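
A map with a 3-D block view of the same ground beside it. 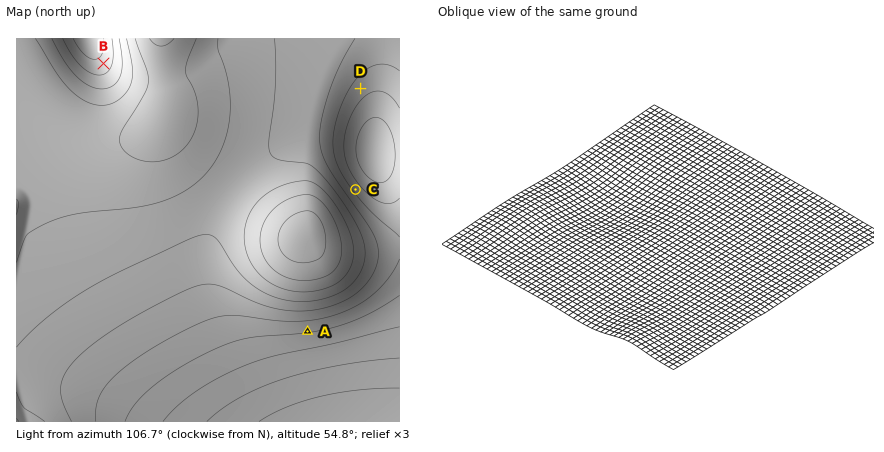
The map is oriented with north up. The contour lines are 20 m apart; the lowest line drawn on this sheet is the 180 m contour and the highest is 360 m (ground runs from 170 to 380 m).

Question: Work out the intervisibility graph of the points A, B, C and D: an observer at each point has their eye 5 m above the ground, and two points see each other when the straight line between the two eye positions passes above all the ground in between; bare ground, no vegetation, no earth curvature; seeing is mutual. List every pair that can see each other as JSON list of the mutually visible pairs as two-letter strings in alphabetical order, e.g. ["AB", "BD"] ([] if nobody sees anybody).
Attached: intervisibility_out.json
["AB", "AC", "BC", "BD"]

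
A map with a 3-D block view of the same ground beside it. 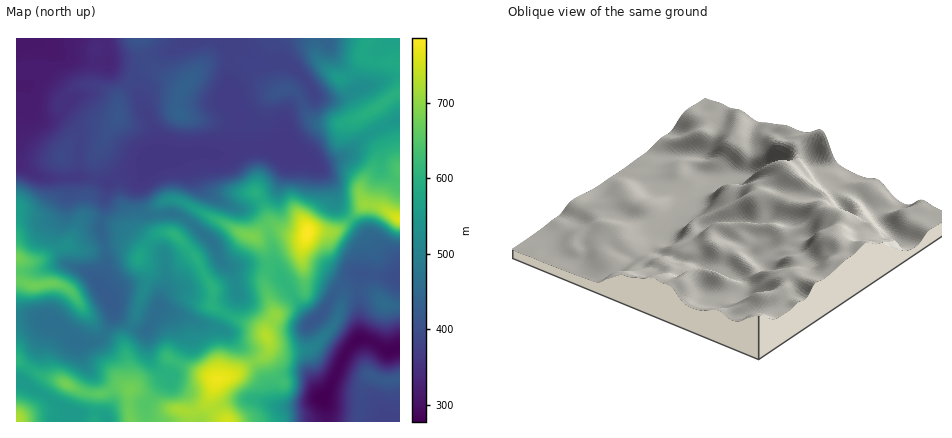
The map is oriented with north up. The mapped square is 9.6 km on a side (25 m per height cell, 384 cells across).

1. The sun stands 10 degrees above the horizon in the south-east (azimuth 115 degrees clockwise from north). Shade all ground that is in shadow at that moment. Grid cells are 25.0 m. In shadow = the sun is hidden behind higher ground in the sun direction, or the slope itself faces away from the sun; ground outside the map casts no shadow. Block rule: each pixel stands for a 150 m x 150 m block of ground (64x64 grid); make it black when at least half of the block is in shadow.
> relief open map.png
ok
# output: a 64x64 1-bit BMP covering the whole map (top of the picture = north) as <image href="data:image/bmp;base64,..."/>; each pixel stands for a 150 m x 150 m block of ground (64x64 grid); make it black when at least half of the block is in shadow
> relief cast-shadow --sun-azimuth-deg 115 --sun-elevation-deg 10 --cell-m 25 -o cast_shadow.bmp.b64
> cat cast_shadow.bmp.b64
<image width="64" height="64" href="data:image/bmp;base64,Qk0+AgAAAAAAAD4AAAAoAAAAQAAAAEAAAAABAAEAAAAAAAACAAATCwAAEwsAAAIAAAAAAAAA////AAAAAAAAAMAAAAACAAABwAAAAAcAAADAAAAABwAAAAAAAAAGAAAAADIAAAcAAAAAGAAABwAABgAcAAAHAAIPAB4AAAeAAB8APgAAB8IAHwAfAAAHwwA/AR+AAAPAAB+Dn8AAAYAAB8efwAAAAAAHh5+OAAAAAAOHAB8AQAAAAIAAPwBgAAAAAAAfgDAAAAAgAAeAGAAAAGAAD8AIAAAAcAAPwAAAAAAwAA+AAAAAADAAB4AAAAAAMAAHgAAAAAAAAAcAAAAAAAAABwAAAAAAAAAPAAAAAABgAAcAAAAAAPAAAAAAAAAA8AAABAAAAAAwADAMAAAAAAAAcA4AAAAABABwDgAAAAAHgAAPAAAAAAeABw4AAAAAAAAPngcAAAAAAB++B4AAAAYAADwPgAAAD4AAPB+AAAAfwDwcP4AAAB/A/gj/gAAAAAH/Af+AAAAAAf8D/8AAAAAA/wP/wAAAAAA+A//gAAAAAAAD/+AAAAAAAAD4AAAAAAAAADgAAAAAAAAAOAAAAAAAAAA4AAAAAAAAAHgAAAAAAAAAeAAAAAAAAAD+AAAAAAAAAP8AAAAAAAAA/gAAAAAAAAB4CAAAAAAAABgAAAAAAAAAMAAAAAAAAABwAAAAAAAAAGAAAAAAAAAAwAAAAAAAAACGAAAAAAAAAA8AAAAAAAAADwAAAAAAAAAPAA=="/>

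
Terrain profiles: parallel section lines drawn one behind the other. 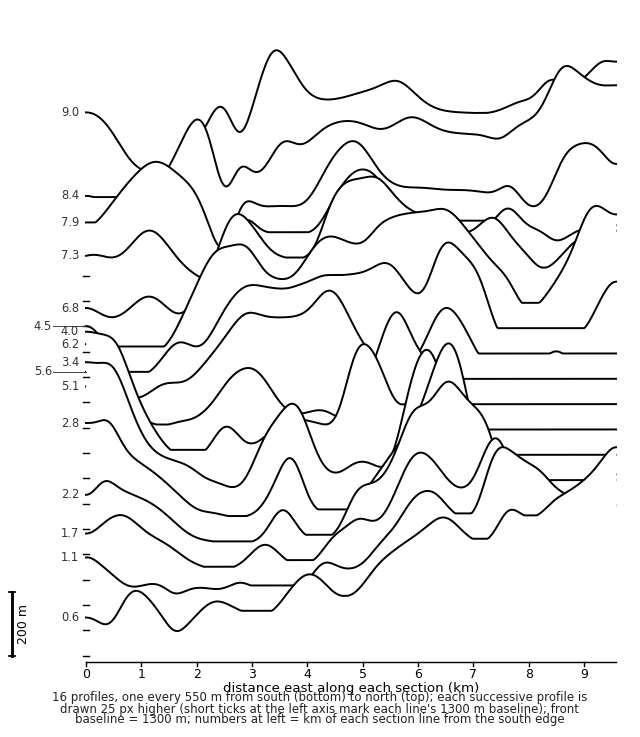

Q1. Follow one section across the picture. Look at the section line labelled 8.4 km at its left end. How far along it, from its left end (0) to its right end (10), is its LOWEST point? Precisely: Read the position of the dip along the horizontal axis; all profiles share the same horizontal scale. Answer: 0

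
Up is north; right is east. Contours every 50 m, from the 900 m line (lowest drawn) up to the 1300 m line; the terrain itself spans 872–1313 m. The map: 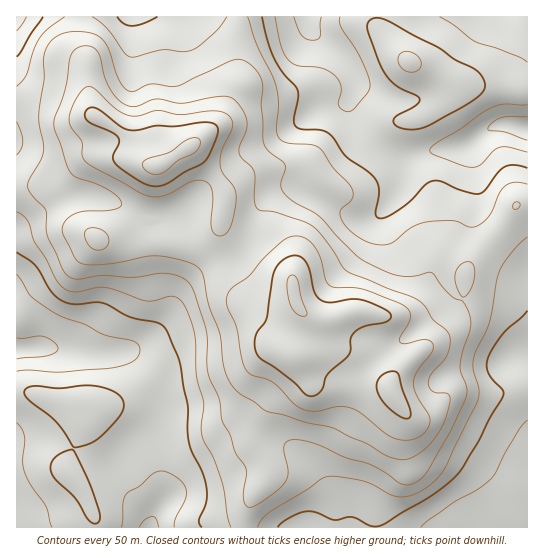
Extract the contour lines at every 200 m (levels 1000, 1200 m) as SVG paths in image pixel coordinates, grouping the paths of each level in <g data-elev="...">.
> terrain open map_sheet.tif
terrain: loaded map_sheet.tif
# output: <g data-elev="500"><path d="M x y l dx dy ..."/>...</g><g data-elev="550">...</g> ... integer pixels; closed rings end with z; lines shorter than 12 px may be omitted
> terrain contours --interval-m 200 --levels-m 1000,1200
<g data-elev="1000"><path d="M278 527l5-5 8-5 10-4 8-2 8 2 16 7 18-3 19 9 9 0 48-28 23-16 14-16 39-71 0-5-10-10-5-9-1-8 2-8 14-22 24-22"/><path d="M93 523l5 0 2-6-9-29-17-37-3-1-5 1-8 4-5 5-2 6 0 7 6 8 18 17 12 20z"/><path d="M74 447l11-2 9-4 20-18 6-8 3-6 0-7-2-5-11-7-17-4-34 2-25-2-8 3-2 4 3 5 28 23z"/><path d="M17 252l18 13 16 26 11 10 12 3 21-2 8 1 26 13 28 6 8 7 13 28 3 9 7 40 0 25 1 14 13 26 4 14 0 17-7 19 3 6"/><path d="M527 168l-13-3-9 2-7 5-13 19-7 3-19-4-18-9-10 0-6 4-13 14-11 10-15 8-8 1-3-5 4-24-2-7-4-5-27-21-13-18-5-5-9-3-18-1-6-4-1-7 4-21 0-7-16-18-8-14-7-19-5-22"/><path d="M403 129l11 1 10-3 38-20 19-13 4-5 0-7-4-7-5-5-22-11-16-12-51-26-8-3-5 0-6 4-1 7 16 41 6 9 6 6 21 10 4 4-5 7-17 9-4 4-1 3 2 3z"/><path d="M43 17l-26 40"/><path d="M157 17l-14 6-12 3-8-3-6-6"/></g><g data-elev="1200"><path d="M398 439l9 1 10-2 8-5 4-7 0-9-12-22-4-13 4-11 15-20 1-8-3-2-5-2-19 5-5-1-1-5 10-20 0-5-4-6-8-4-35-14-10-1-18 0-5-2-5-7-6-24-7-12-6-4-7-3-6 0-7 3-21 18-16 19-18 13-4 6 0 11 10 21 4 30 4 12 6 6 16 4 7 4 19 20 9 6 12 2 24-4 13 1 11 6 24 20z"/><path d="M96 250l5 0 5-3 3-5-1-5-2-4-5-4-7-1-5 0-4 5 0 6 5 8z"/><path d="M217 235l6 0 6-5 4-10 3-17-1-14-13-16-2-10 2-13 10-23 0-5-2-5-7-5-9-1-33 4-24-5-18 6-9 0-14-7-23-22-6 0-4 2-9 14-5 16 2 8 11 15 0 12 3 7 6 5 47 26 12 4 8 1 8-2 28-14 7-1 6 2 3 4 2 5-1 35 2 5z"/></g>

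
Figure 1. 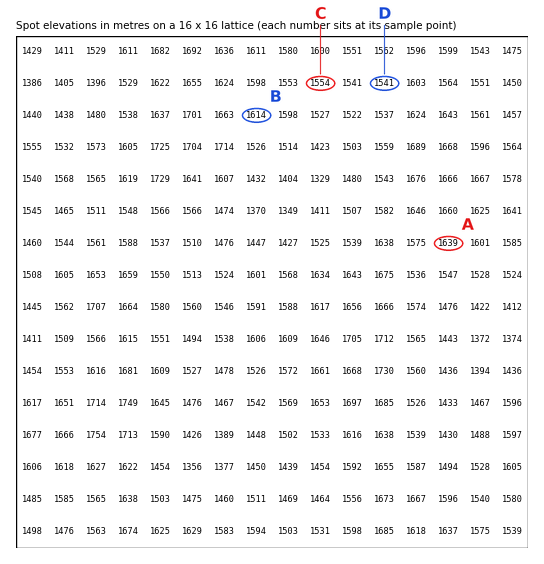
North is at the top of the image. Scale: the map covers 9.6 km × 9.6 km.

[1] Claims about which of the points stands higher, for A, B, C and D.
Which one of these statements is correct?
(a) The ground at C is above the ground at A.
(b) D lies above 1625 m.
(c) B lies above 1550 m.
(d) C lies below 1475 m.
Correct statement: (c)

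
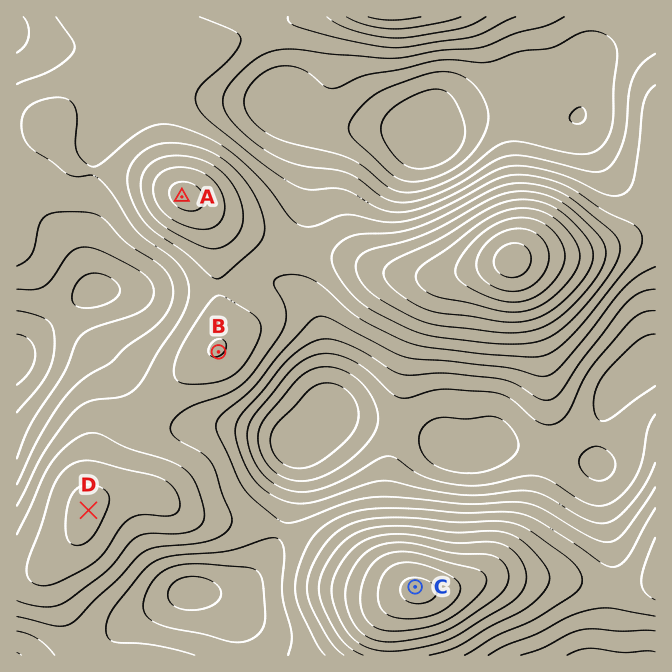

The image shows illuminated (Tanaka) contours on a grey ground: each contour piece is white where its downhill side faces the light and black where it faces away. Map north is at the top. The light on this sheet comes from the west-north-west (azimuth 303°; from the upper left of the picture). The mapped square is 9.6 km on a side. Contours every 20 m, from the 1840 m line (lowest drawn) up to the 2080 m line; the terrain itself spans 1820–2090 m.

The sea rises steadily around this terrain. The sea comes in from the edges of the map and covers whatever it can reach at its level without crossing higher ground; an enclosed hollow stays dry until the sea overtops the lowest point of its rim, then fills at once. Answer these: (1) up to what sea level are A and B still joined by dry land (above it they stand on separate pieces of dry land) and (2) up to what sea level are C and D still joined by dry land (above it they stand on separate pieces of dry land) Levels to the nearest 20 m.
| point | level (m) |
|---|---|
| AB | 1960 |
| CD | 1920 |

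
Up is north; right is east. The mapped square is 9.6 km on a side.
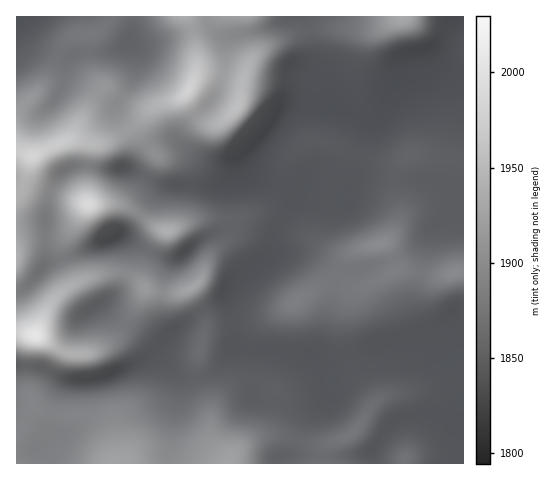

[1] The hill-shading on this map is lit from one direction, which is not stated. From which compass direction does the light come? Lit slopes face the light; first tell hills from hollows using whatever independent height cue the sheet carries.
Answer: NW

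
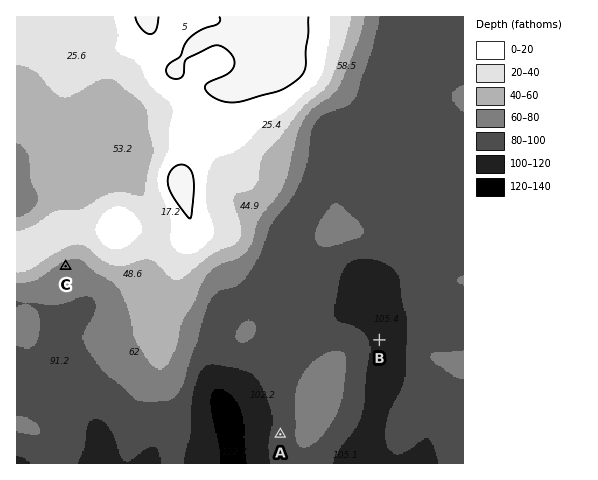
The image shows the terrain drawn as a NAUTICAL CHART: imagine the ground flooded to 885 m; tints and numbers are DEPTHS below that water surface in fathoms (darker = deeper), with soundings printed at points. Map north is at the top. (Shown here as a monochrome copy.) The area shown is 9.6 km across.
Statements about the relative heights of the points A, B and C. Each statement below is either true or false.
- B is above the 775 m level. false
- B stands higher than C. false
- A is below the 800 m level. true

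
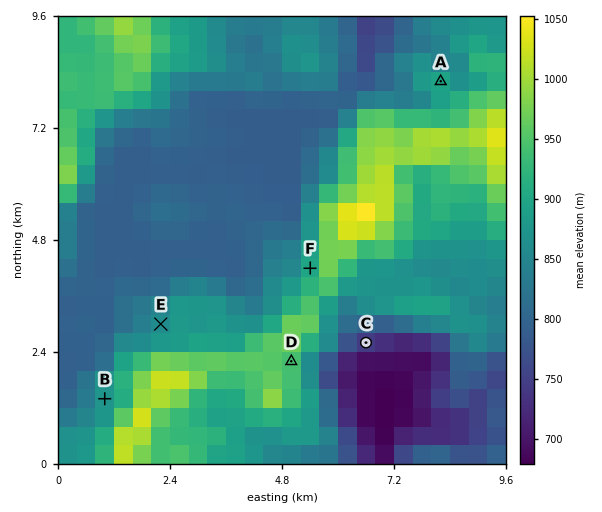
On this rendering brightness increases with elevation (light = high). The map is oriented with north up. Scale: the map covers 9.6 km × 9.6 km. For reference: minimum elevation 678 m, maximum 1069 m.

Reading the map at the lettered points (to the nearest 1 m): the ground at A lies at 901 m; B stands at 875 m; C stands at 741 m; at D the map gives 950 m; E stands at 862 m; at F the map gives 894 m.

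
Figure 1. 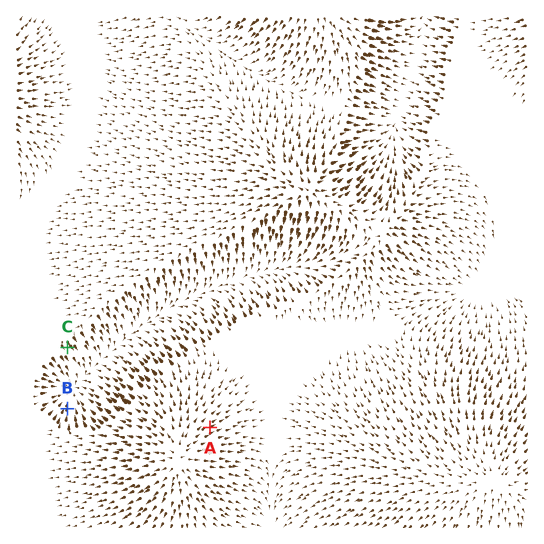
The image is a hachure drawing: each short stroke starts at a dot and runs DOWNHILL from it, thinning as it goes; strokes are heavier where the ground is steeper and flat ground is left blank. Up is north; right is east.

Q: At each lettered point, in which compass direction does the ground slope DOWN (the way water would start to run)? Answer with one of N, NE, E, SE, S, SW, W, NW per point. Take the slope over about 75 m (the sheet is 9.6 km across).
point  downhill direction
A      NE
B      N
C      SE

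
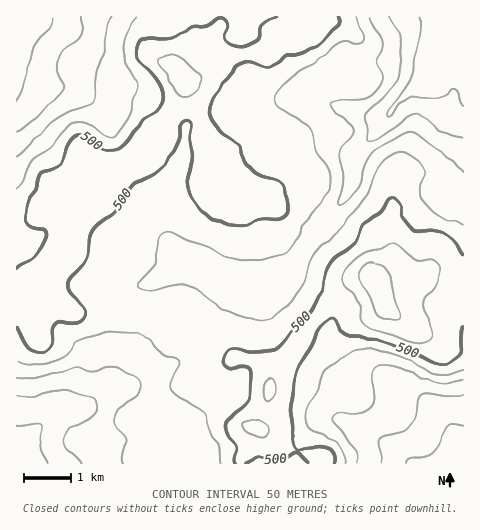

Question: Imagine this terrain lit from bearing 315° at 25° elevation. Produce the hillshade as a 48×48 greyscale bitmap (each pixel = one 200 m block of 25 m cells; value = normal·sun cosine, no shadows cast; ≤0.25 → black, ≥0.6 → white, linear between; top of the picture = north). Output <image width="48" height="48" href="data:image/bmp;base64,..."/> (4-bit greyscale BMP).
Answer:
<image width="48" height="48" href="data:image/bmp;base64,Qk32BAAAAAAAAHYAAAAoAAAAMAAAADAAAAABAAQAAAAAAIAEAAATCwAAEwsAABAAAAAAAAAAAAAAABEREQAiIiIAMzMzAERERABVVVUAZmZmAHd3dwCIiIgAmZmZAKqqqgC7u7sAzMzMAN3d3QDu7u4A////AImIh3iImZh3iHZ6ynVVVomXU0VVRFVVZomZiHeImZmHiHd5qXVUVomYZVZVVVVVVXiqqYiIiJmIh3iJmHZURYqpdmZlVFVVVVabu6qZh3iId3iaqYdlRFiZdmVVREVVZlVoq7u7mHd3d3ib3Ll2U0VndlVVVEVVZlVFiaq8upiHd3eKztuGVDRFZmVWVUVVVlVEV3eau6mYd2Z4nNyFQzNFZmZmZlVVRVRERWZomqqph3ZmebymMzNFZmZndlVDMzMzNWVWeImqmYdmZ5y3RERFZmZmZlQyETIRJFVVZ3iZmamHZovJZERFZmVWVVQxAEMQEkZVZ3eIiZqpdnm6dURFVVVUREQyEWQxETVVVnd3d4mqmIiql0REREQzMzRUM3dUMjVVVmeHd3iZmZmqqWRFQzMiIzRVVYhlUzRVVWZ3d3eJmZmqu4VWZDMjNERVVYhlVDNFVVZ3d3iJmZmavKdnh2VERVVmVYhmZURFZmZ4h3iImIiZrMlmiah1VmZmVYh2d2Znd3eIiHeIiIiIm8uGebqGZmZmVYh3d3d4iIiJmId4iHd4iby4Z5qGVmZmZYiHdmd4h4iImYh3d3d3iKzKd4mFVmZmZoiIZVZndmd4iIh3d3d3eJvMqZmFVmdmZpiIdUVmZlZ3iId3d3d3d4rMzMuXVnd2ZqmZhkRmZlVnd3d3d3d3d4q83u25d4iHZ6qZl1VndmZnd3d3dmZmZnq83u3KmImXZ5mZmGVndmZnd3d3ZlVVVWm8zNy6mJqYd3eImGVXdmVmd3ZmZlVVVEaszMuqmIqpmYdniGVFd2Vmd3ZmZVVVUyN63cuph4mqmal3iHZVVmZmd3d2ZlVmVDI3ztuph3iZmbqHiIdlVWZmeIh3d2ZmZVMjjey6hmd3iMyoiId2VFZneIiIiHd3ZmUxS+7KhmZ3d9y5iId3ZEVWeJiIiIiIdmdSJ97KllZmd925mHZnZURFeJmHiIiId3d0Jc7Kl2Zmd93Lqod3dlREaJmHd4iId3d1Nb7amHZmd97cy6iJqXVEV5mHd3eId3d1NK/sqId3iN3d3LmKzKdUVoiHd3d3d3ZlMm3+yoiIiN3d3bmK3tp1VoiHh3eHd3ZlMSjv7JiImd3d3sqJvuyWZoiHiHeId3d2ZCSe/qiJms3d7tuYrO24Znd3iHd4iIiId1Ra/riImbzd3duYmsy5dmZniId3iIiIdlMlvsmIiKu8zMupiau6hURWeIdmeIh3ZDEAa8qYiJqqqrupmZq7lkI0V3dlVnd2VUIABqqph5mZmZqqmZmaqGQzRmZUNFZmZmUwAVmqiKqZmImaqYiImIdUNGZkMjVnd3dkECaamKqqqZmaqZiIiIiHVVZlQyNWd3ZlQiSKmJqquqmaqqmamHiIdmd3VCEkZlVVQyR5mJmru7qqvMu7uYeIiIiIdkEBRVREQyNpmZmru7uqvNy7u5h3eJmIiHQQJFVVVDNYqZmqqqqqvMuqu6mHZ5mIiIdBJFVmZlRHmpmaqqqqq8uZq6mYd5mZmZhjI0VmZmRGmQ=="/>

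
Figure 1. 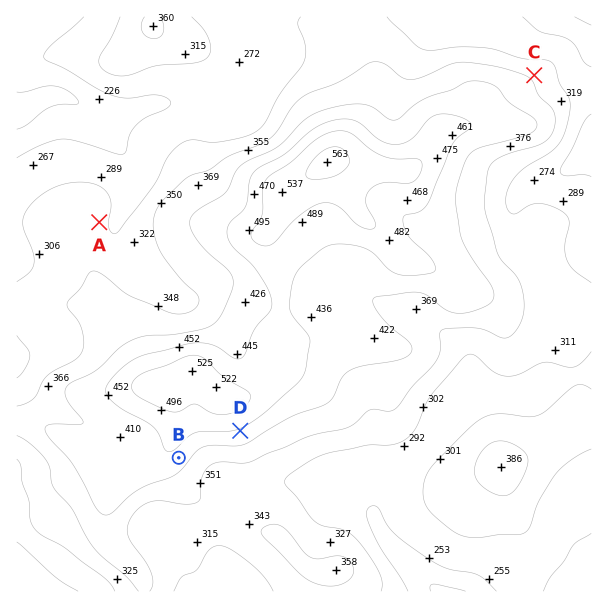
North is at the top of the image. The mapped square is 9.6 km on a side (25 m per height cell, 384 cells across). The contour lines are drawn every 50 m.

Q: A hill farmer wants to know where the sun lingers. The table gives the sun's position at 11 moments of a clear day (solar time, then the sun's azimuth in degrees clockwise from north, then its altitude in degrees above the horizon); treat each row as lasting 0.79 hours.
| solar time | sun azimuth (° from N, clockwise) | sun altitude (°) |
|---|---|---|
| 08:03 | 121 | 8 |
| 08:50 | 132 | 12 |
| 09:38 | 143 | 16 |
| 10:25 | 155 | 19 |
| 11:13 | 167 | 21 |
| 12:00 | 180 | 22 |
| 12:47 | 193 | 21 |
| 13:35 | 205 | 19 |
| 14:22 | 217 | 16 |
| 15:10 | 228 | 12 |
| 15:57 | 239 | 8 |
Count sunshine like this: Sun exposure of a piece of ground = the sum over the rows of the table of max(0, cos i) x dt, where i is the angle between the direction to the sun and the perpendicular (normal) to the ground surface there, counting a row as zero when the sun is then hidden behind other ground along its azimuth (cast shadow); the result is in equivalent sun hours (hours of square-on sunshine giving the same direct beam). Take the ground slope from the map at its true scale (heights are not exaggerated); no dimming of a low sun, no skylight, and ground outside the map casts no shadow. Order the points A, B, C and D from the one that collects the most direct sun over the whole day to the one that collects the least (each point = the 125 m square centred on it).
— D > B > A > C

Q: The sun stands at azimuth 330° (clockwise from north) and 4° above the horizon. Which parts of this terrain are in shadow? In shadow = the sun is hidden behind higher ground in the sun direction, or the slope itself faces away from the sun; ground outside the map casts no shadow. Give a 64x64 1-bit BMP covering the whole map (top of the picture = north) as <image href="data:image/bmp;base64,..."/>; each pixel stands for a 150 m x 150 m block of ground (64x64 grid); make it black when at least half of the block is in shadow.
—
<image width="64" height="64" href="data:image/bmp;base64,Qk0+AgAAAAAAAD4AAAAoAAAAQAAAAEAAAAABAAEAAAAAAAACAAATCwAAEwsAAAIAAAAAAAAA////AAAAAAAAAcHAA4HwBgDgI8AAA+AcAOD/wAAH4BwAgf/AAA/gHBgH/4AACDA4GA//gADAEHgAH/+B44AA+AA//8f/gAH4AD////+AAfAAP////4AD8AAf////wAPwAA/////AB/gAB////8AD/wAB////4AH/AAD////wAD/AAH////wAD8AAP////gAHgAA/////gAEAB//////AAAAP////P8AAAA/h//c/wAAAAgA/53//gAAAAA/vP//AAAAAB98//8AAAAAAHx//4AAAAAAfH//gAAAAAB4H/8AAAAAAAAH/wAAAAAAAA/+AAAAAAAAH/4AAAAAAAB//AAAAAAAAP/8AAAAAAAB+8AAAAAAAAH4AAAAAAAGffgAAAAAAB/88AAAAAAAH/4AAAAAAAD//gAAAAAAAH/+AwAAAAAAH/wfnAAAAAAf6H/+AAAAAA/h///wAAAAD+f///gAAAAP/////AAAAAf////8AAAAAf////wAAAAADj///AAAAAAAD//8AAAAAAAH//wAAAAAAAf//AAAAAAAA//8AAAAAAAAD/wAAAAAAAAAfAD+AAAAAAAf///gAAAAAA///+AAAAAAA///8AAAAAAB+P/wAAAAAAAAH/AAAAAAAAAPwAAAAAAAAA8AAAAAAAAABgAAAAAAAAAAAAAAAAAAAAAAAAAAAAA=="/>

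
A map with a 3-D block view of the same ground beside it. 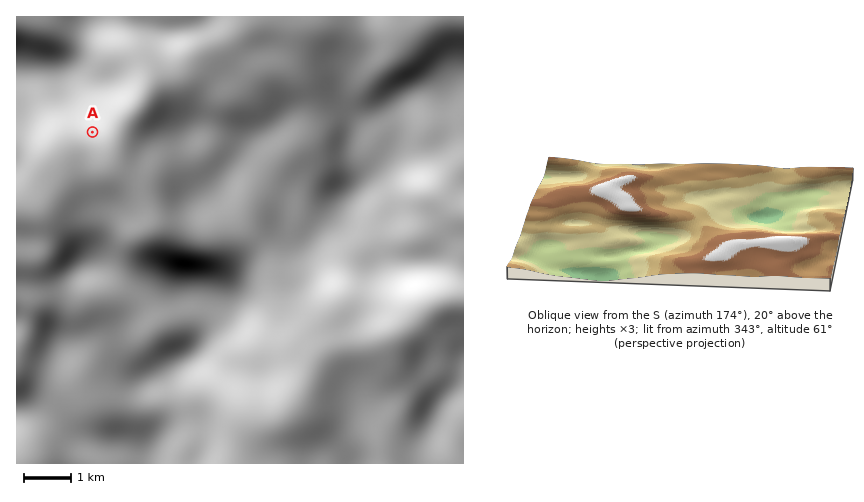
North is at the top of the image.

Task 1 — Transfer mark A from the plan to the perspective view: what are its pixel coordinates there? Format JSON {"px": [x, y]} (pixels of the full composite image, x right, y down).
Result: {"px": [591, 186]}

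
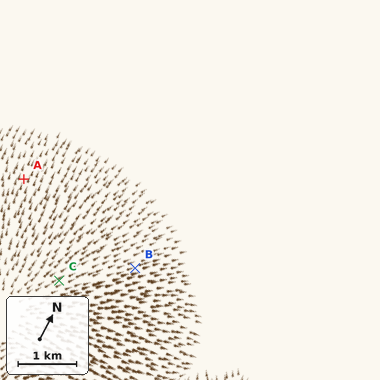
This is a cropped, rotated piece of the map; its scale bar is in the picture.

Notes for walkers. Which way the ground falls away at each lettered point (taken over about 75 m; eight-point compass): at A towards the N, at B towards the NE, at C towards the NE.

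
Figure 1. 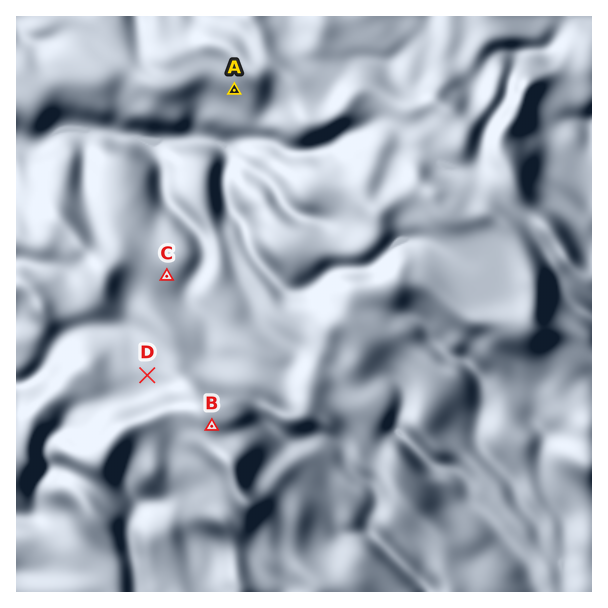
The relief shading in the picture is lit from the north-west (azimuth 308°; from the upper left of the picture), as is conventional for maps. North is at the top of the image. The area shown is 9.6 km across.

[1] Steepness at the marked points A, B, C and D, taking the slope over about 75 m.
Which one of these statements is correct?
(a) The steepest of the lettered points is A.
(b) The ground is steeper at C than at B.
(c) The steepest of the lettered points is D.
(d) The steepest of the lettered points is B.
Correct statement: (a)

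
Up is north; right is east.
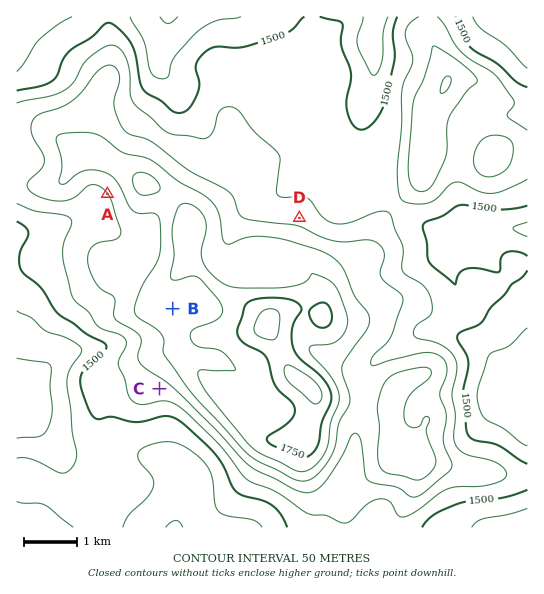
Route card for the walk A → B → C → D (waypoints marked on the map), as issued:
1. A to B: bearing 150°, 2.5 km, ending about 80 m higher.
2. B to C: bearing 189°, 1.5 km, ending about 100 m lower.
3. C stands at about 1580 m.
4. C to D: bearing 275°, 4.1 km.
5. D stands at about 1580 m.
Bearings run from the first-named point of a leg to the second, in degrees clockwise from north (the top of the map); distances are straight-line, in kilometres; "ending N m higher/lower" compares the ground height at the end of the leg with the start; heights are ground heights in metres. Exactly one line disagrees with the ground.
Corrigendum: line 4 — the bearing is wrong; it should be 039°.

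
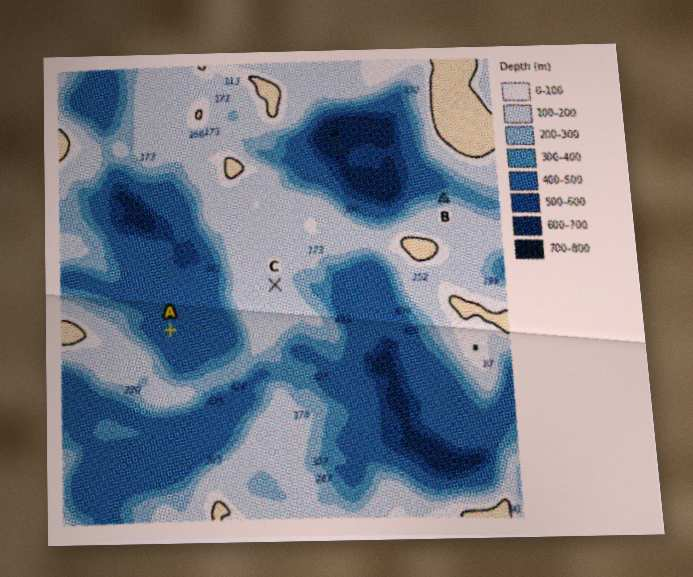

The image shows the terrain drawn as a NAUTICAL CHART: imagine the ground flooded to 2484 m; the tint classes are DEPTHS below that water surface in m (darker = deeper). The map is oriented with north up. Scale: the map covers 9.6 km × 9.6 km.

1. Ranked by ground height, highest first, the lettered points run C B A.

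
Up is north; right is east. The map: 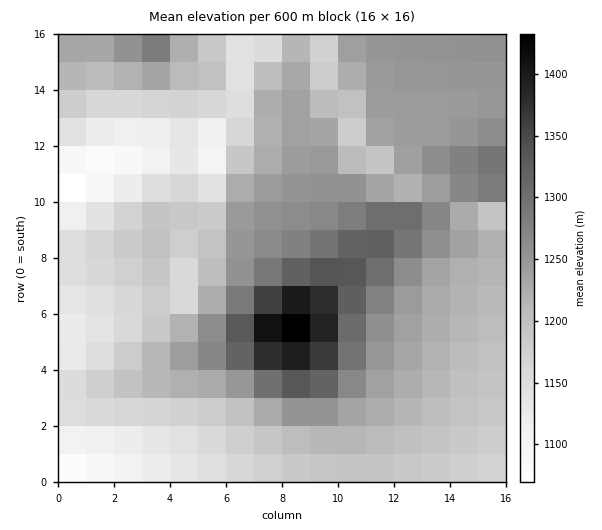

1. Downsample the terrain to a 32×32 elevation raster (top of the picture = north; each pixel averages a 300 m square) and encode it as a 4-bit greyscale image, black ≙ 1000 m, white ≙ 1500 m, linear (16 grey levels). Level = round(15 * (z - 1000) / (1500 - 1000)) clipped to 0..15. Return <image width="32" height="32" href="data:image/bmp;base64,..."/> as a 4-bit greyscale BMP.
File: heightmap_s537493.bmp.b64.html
<image width="32" height="32" href="data:image/bmp;base64,Qk12AgAAAAAAAHYAAAAoAAAAIAAAACAAAAABAAQAAAAAAAACAAATCwAAEwsAABAAAAAAAAAAAAAAABEREQAiIiIAMzMzAERERABVVVUAZmZmAHd3dwCIiIgAmZmZAKqqqgC7u7sAzMzMAN3d3QDu7u4A////ACIzMzRERFVVVWZmZmZVVVUjMzNEREVVVWZmZmZmZVVVMzM0RERVVVZmZmZmZmZlVURERERFVVVmZnd2ZmZmZlVEREVVVVVmZ3d3d3dmZmZlVVVVVVVmZniIiHd3dmZmZlVWZmZmZneJmpmId3dmZmZFVWZnd3eImruqmHd3ZmZmRFVWZ3eImqu7upiHd3ZmZkRFVWZ3iZrMzMuoh3d2ZmZERFVWZ4ibzd3LqYd3d2ZmRERVVmd4ms3dy6mId3dmZkREVVZVaIq83cupiHd3dmZERVVWVGeJq7y7qZiHd3ZmRFVVVlRXiJmqqqqZh3d3ZkVVVWZkV3iJmaqqqYh3d3ZVVVZmZVd4iImZqqmYh3d3RVVWZmVXeIiIiZmqmYh3d0RFVWZlV3iIiIiZmZmYh2UzRFVWZUZ3iIiIiJmZh3ZmIjNEVVVFd3iIiIiId3d4iCIjM0RUNGd3eIiHZmZ4mZkiIjM0RDRmd3d3dlZ3iImZMzMzM0QzVmd3d2VXd4iIiUQzMzNEM0Znd3dVd3d3iIhURERERENGZ3d2Vnd3d3eIVVREVVVURXd3dlZ3d3d3d2ZVVVVVZUV3d3VXd3d3d3dmZmZ2ZmZEZ3dlZ3d3d3d3d2Z3h3ZmVFZ3ZWd3d4iIiHd3eJh2ZlRGd1V3eIiIiIh3d3iYdmVUNWZWd4iIiIiI"/>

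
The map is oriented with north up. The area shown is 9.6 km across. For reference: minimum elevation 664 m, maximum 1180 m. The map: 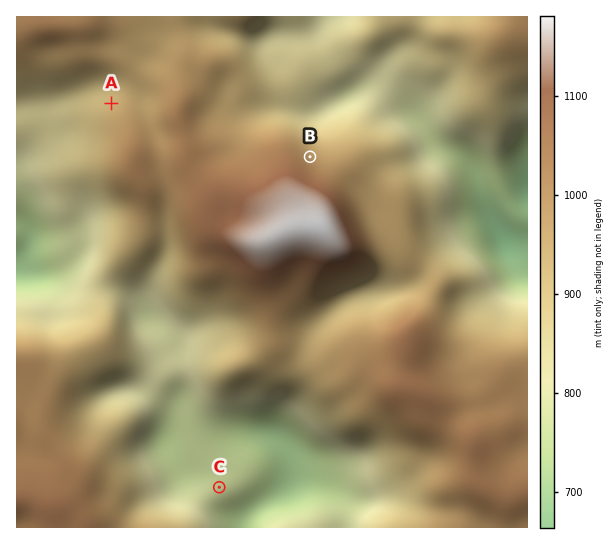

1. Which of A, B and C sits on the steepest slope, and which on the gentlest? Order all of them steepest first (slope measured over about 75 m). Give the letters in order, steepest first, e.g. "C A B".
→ B A C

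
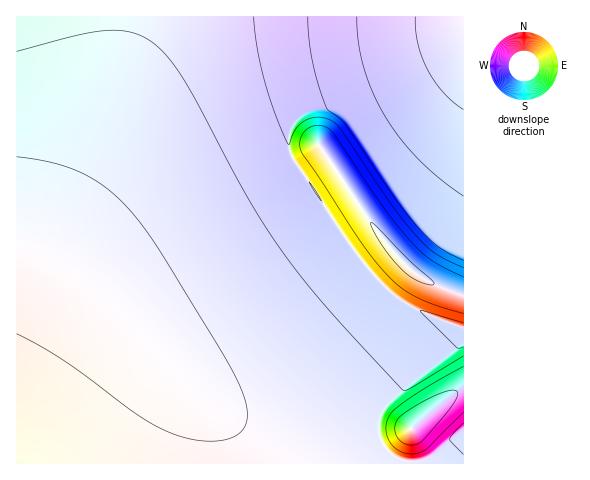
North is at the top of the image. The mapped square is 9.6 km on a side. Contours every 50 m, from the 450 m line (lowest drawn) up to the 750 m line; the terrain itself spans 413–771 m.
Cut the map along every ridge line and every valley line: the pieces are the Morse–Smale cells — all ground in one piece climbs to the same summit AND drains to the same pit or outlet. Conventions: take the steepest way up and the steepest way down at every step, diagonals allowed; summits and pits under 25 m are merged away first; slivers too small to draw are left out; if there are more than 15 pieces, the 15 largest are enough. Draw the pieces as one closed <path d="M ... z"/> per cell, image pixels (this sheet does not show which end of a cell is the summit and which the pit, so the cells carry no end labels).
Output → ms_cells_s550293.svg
<path d="M463 16l-447 1 0 227 29 11 23 14 33 27 29 30 81 85 8 13 5 13 3 27 135 0 8-4 16-12-6-9-2-11 1-10 6-13 76-76 3-1-32-11-23-12-16-10-22-23-26-34-53-79-4-15 1-11 5-10 14-14 108-42 45-22 3-3z"/><path d="M463 43l-47 24-108 42-14 14-6 17 4 19 53 79 26 34 32 30 29 15 29 11 3-1z"/><path d="M18 245l-2 0 0 218 209 1 1-15-2-12-6-16-12-16-117-119-34-25z"/><path d="M463 329l-2 0-76 76-6 13-1 10 2 11 5 9 13-8 54-45 12-6z"/><path d="M463 389l-16 10-61 50 9 8 10 5 16 0 21-12 22-19z"/><path d="M463 431l-25 23-17 8-19-2-17-11-15 11-8 3 101 1z"/>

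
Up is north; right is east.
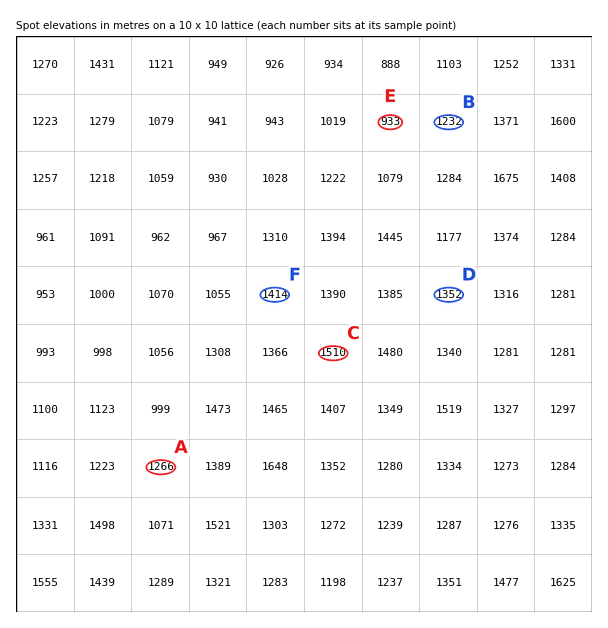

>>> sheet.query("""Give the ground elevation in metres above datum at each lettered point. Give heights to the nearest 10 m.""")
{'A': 1270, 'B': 1230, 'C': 1510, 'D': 1350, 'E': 930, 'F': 1410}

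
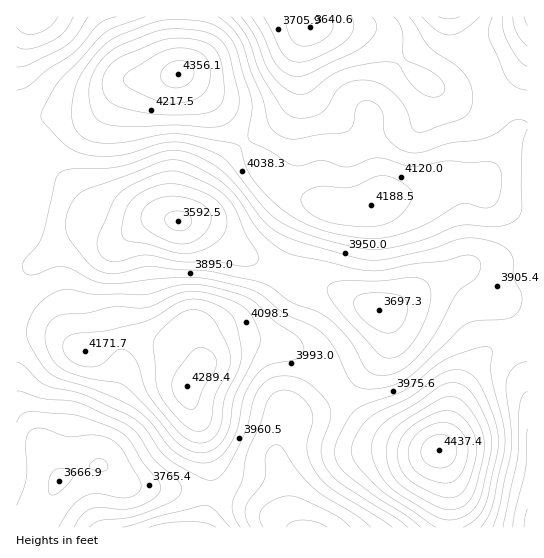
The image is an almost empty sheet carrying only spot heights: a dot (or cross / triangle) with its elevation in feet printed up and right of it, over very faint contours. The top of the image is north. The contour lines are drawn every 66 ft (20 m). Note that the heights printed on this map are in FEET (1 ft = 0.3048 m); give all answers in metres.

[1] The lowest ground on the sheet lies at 1095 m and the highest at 1355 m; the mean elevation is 1210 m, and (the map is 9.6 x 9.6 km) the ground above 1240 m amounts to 24.4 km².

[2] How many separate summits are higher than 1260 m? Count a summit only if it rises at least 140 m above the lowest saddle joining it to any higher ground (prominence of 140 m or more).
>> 1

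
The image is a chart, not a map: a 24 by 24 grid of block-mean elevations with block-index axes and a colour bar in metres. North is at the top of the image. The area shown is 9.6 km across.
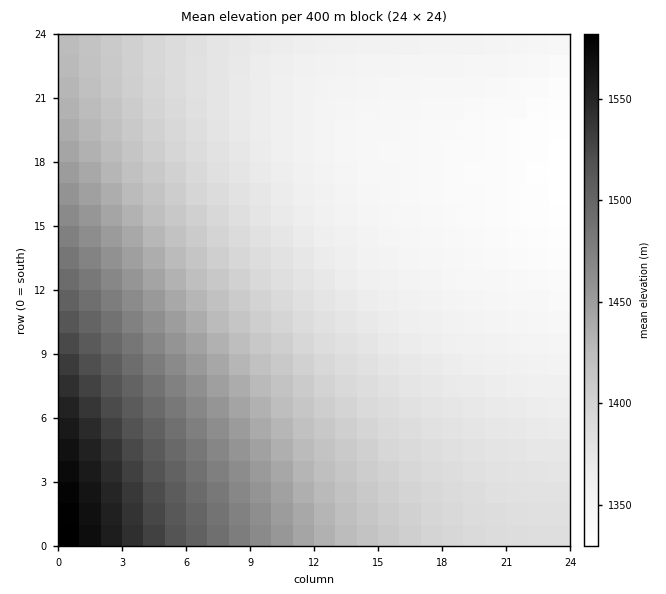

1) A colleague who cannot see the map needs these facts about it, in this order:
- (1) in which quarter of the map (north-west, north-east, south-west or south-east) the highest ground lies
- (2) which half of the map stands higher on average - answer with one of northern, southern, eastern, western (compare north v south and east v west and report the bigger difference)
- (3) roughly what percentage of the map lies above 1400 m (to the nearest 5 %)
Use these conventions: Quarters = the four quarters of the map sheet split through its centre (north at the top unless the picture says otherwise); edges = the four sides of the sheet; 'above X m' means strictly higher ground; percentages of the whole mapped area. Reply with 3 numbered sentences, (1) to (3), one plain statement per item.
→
(1) The highest ground is in the south-west quarter.
(2) On average the western half of the map is the higher ground.
(3) Ground above 1400 m makes up about 40 % of the sheet.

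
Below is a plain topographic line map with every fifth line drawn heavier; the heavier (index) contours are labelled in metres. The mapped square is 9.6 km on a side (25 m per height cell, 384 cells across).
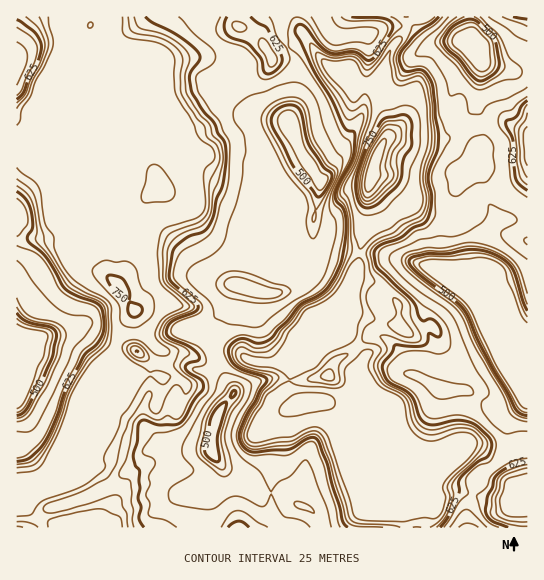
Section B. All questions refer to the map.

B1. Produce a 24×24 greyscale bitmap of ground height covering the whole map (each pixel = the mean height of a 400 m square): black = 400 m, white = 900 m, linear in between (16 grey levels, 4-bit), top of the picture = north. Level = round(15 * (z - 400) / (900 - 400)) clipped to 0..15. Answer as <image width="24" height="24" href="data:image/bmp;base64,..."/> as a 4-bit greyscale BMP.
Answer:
<image width="24" height="24" href="data:image/bmp;base64,Qk2WAQAAAAAAAHYAAAAoAAAAGAAAABgAAAABAAQAAAAAACABAAATCwAAEwsAABAAAAAAAAAAAAAAABEREQAiIiIAMzMzAERERABVVVUAZmZmAHd3dwCIiIgAmZmZAKqqqgC7u7sAzMzMAN3d3QDu7u4A////AJmZmGZWZlVYmZlleamIh2VVVVVpqqp2ipmph2VVVVVpqqqGeWmql2VDZ2Z6qqqoZleql2ZTeZiaqpiIZTWamIhjWaqqqoZlUxWKqZh1R5mZqGVVURNpqZhleJmJllVVIRJXmJhmh5qZl3ZkESNVmpZVVXmZiIdSEVVnmqllVFeaiHVBElaJqpdURFVpl1MRE1eaqpZVVVVYhTIhJXiqqpdlVVVXl2VVVmmqqqmWVVVXqYZVVXmqqqqXVVRJyqdVVpmqqqqXVVM43KZVV6qqqqqYVUJGzahVWJmqqqqXVSNWnbhlaJmqqqmGVTRomqhVZ4qqqqllVVV5mpdVVWmqqqlmVmaZmXZSNFiqqZh2Z2d2aGUhNXmqmHZmd2ZVZ4YyVg=="/>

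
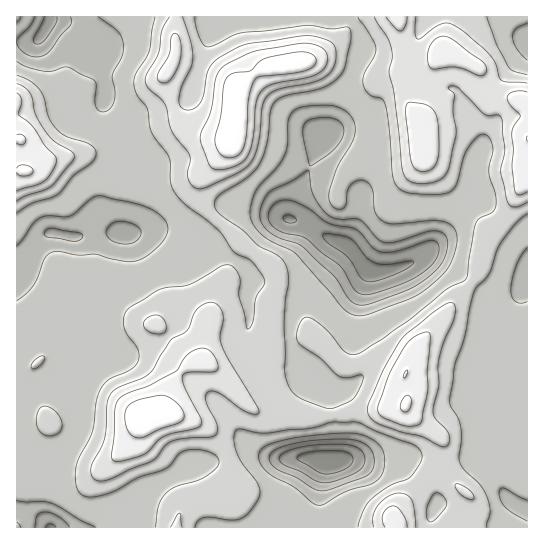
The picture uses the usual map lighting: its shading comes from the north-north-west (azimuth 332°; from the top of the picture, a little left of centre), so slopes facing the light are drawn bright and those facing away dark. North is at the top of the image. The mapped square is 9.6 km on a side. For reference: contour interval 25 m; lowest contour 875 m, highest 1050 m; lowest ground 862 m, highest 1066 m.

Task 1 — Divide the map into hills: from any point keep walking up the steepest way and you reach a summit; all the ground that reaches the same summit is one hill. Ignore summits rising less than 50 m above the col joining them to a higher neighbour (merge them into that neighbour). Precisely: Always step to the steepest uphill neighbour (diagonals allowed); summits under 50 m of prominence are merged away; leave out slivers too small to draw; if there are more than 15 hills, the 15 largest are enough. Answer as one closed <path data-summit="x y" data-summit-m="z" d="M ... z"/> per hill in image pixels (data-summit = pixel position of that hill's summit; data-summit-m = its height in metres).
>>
<path data-summit="153 415" data-summit-m="1066" d="M130 144l-3 2-6 11-17 42 1 15 6 9 9 10-27-2-18 6-26-4-13 12-16 28-4 1 0 253 307 1 1-6-4-16 1-25 4-18 8-4-2-61-4-5-20-8-4-4 0-14-12-24 0-22 6-20 31-28 19-26 0-4 10-21 3-11 0-16-34-14-17-2-8 8-12 32-31-11-29-3-17 14-17 20-6 0-26-8-21 0-12 2 9-8 5-10 13-37 0-15-2-5-9-7z"/><path data-summit="527 138" data-summit-m="1051" d="M527 16l-180 1 12 12 4 20-30 76-14 21-15 35 11-2 11 2 34 14 0 16-3 11-10 24 5 4 15 21 23 0 39-15 25 15 37 26 22-1 6-4 8-9z"/><path data-summit="234 133" data-summit-m="1065" d="M346 16l-89 0-10 4-33 4-3-8-160 1 0 3 14 1 13 6 22 16 0 20 5 20 0 28 7 12 17 21 21 9 7 10 0 15-6 21-10 22-11 12 12-2 21 0 26 8 6 0 17-20 17-14 16 0 18 4 23 10 5-2 5-19 17-41 20-32 30-76-4-20z"/><path data-summit="406 405" data-summit-m="1052" d="M349 247l-5 3-16 23-31 28-5 13-3 20 3 13 11 20 0 14 4 4 20 8 4 5 0 16 2 12-1 35 77-4 20 7 4 5 2 20 2 8 0 8-8 17 1 6 97 0 1-18-19-10-10-18-6-21 0-15 6-12 0-12-16-32 1-33 5-22 26-30 6-14-12 6-18 0-37-26-25-15-34 13-25 3-7-6z"/><path data-summit="25 171" data-summit-m="1052" d="M59 20l-8 0-14 20-8 3-13-1 1 231 3 0 16-28 13-12 26 4 18-6 27 2-9-10-6-9-1-15 24-57-16-19-7-12 0-28-5-20 1-17-16-15z"/><path data-summit="397 526" data-summit-m="1036" d="M409 457l-82 4-3 6-4 23 0 16 4 21 105 1 4-18 4-5-4-36-10-8z"/>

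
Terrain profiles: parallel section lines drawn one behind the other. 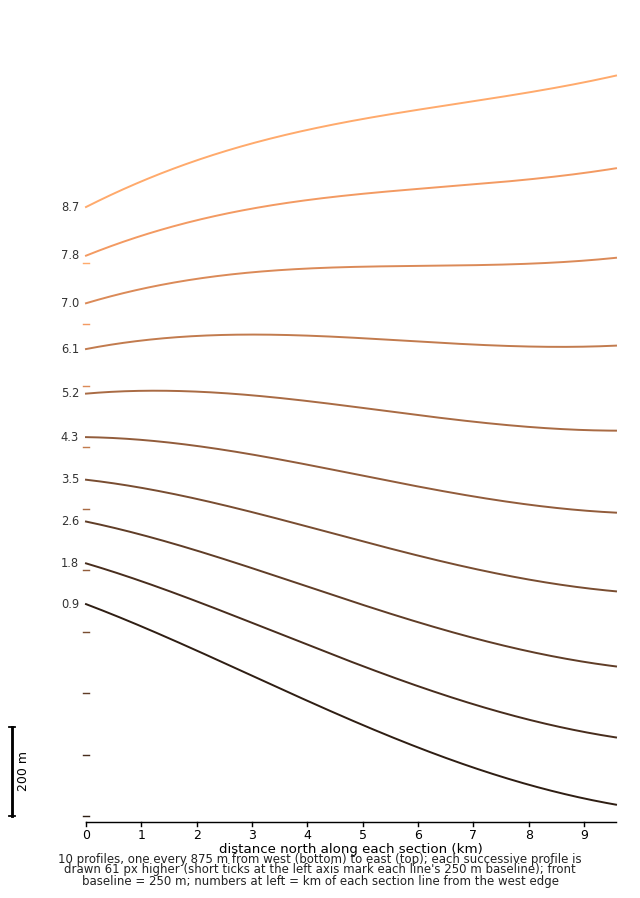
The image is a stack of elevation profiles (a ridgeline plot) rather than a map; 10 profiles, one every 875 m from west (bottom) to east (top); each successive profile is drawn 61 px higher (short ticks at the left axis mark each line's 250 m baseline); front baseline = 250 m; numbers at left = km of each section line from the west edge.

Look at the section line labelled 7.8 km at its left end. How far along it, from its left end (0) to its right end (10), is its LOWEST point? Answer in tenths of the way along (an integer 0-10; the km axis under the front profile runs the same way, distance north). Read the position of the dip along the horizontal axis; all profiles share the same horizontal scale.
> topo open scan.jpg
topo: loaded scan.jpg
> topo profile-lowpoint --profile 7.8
0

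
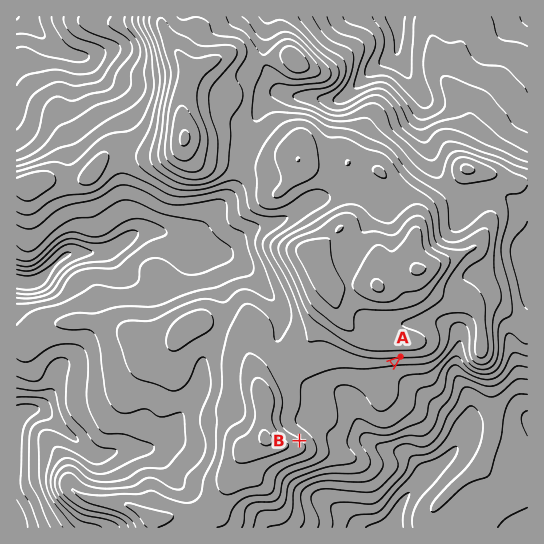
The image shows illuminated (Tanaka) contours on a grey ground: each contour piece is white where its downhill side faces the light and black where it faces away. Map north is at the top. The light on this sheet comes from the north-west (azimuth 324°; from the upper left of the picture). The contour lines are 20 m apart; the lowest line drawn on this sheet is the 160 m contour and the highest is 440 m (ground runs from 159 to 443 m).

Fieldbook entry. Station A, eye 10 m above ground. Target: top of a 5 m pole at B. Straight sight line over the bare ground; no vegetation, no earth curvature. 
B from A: visible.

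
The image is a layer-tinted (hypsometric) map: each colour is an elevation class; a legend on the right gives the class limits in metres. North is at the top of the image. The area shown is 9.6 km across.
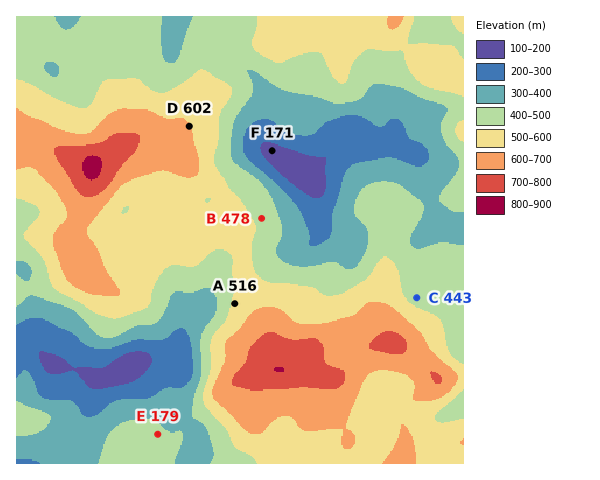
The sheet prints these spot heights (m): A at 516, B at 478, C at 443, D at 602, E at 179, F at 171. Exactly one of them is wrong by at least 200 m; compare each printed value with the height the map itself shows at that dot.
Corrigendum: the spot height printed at E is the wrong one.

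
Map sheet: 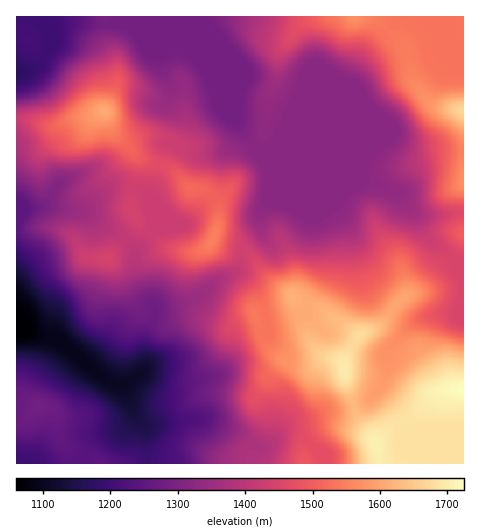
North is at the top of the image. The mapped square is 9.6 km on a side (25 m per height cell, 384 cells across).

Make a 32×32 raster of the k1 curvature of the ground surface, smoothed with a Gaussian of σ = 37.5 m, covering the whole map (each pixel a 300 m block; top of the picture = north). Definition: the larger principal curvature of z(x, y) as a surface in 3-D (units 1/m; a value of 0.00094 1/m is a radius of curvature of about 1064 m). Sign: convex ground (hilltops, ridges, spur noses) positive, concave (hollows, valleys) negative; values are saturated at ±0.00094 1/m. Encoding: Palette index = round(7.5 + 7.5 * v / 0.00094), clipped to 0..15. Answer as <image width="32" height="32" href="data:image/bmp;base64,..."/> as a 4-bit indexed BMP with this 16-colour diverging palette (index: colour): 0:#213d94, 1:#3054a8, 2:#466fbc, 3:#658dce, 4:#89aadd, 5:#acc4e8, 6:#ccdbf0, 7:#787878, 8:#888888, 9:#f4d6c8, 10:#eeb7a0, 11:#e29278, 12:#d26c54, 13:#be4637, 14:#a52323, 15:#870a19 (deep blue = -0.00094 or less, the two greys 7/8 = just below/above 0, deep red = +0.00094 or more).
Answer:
<image width="32" height="32" href="data:image/bmp;base64,Qk12AgAAAAAAAHYAAAAoAAAAIAAAACAAAAABAAQAAAAAAAACAAATCwAAEwsAABAAAAAAAAAAlD0hAKhUMAC8b0YAzo1lAN2qiQDoxKwA8NvMAHh4eACIiIgAyNb0AKC37gB4kuIAVGzSADdGvgAjI6UAGQqHAIaKisu5iIuqmZrIZs2YiIeYq5p2mKq6iqhpuHrsl3iIqZmJeIZ4lniqiZrey6iHd5qrq7mJiYVo24h4idjKmIib26uoiqm7q/p4ml22iqmIuoiIh4iaiZnNl8qvmHirvLiId4mFeahVrazKr6mImZm6mHeLlIh6l4zam96meIm6iZeIm6moeLufiLyL94m7yniYq7q727zarXnIav/JqpV4mLyHqYmpnNuLmM2a+neHeKa8iaZql3ranZzJZs/KmHmXyZqFapd5qd/biHeN7sl5q9i7qXm4aW3buImYfKiYiXr/65y77dy+S5iYiZ2YmIdb+Kt53//o6Ix3mHmrqIre/7eIqpdc+6fKZoh9yZvNi6mHmciIafpXuXeHj4dnmWmKh4u3iqrdd4iHiLyHi8h8mcl6l4vtv6h4iHiIh2rvjIaLmJiPzL/5iIiHeJmIrJ2Zh4nN3HlquIiIiIirqJyK3uud2HiriZiHeHiIiJmLabe8vazMq6iah4iIh3WLbP//u965mbl3e4h4iIh1rK3cm+78VXm3d4uIiIiIhu//Voirv4uouHiMqId3ec77mWZqq5/ai7iIeNl4iGe9uHd4i6qvh4uYd3j6Z4iJu5d3moaJr3eIiIid33SLibqHeJh3q7uHiIh5yp/aq5u5iIiXiImoh3iImph6zd3bmIiI"/>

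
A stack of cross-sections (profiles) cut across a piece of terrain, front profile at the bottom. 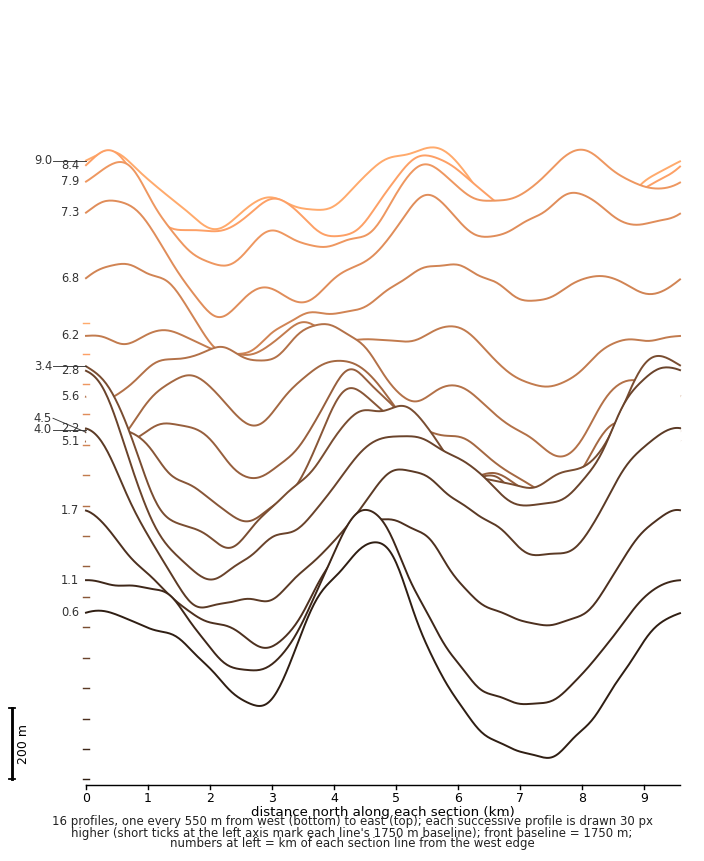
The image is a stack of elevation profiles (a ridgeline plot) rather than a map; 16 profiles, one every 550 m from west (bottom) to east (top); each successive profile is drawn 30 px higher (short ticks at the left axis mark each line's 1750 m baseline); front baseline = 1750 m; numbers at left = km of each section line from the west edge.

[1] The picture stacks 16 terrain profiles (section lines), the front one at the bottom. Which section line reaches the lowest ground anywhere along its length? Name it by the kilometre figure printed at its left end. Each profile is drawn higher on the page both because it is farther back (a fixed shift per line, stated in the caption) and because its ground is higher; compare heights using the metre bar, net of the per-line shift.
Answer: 0.6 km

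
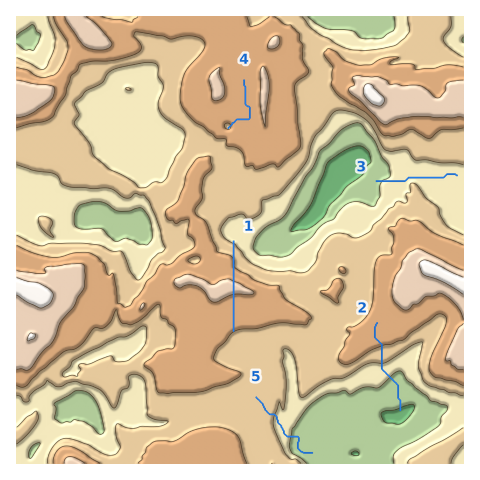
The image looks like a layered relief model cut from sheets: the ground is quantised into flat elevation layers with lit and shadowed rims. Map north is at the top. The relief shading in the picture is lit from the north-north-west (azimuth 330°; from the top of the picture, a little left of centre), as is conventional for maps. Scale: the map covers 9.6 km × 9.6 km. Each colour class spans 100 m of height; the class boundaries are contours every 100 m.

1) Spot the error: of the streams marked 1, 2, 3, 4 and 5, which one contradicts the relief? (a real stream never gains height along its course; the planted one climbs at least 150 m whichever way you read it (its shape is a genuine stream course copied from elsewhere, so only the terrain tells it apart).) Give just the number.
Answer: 1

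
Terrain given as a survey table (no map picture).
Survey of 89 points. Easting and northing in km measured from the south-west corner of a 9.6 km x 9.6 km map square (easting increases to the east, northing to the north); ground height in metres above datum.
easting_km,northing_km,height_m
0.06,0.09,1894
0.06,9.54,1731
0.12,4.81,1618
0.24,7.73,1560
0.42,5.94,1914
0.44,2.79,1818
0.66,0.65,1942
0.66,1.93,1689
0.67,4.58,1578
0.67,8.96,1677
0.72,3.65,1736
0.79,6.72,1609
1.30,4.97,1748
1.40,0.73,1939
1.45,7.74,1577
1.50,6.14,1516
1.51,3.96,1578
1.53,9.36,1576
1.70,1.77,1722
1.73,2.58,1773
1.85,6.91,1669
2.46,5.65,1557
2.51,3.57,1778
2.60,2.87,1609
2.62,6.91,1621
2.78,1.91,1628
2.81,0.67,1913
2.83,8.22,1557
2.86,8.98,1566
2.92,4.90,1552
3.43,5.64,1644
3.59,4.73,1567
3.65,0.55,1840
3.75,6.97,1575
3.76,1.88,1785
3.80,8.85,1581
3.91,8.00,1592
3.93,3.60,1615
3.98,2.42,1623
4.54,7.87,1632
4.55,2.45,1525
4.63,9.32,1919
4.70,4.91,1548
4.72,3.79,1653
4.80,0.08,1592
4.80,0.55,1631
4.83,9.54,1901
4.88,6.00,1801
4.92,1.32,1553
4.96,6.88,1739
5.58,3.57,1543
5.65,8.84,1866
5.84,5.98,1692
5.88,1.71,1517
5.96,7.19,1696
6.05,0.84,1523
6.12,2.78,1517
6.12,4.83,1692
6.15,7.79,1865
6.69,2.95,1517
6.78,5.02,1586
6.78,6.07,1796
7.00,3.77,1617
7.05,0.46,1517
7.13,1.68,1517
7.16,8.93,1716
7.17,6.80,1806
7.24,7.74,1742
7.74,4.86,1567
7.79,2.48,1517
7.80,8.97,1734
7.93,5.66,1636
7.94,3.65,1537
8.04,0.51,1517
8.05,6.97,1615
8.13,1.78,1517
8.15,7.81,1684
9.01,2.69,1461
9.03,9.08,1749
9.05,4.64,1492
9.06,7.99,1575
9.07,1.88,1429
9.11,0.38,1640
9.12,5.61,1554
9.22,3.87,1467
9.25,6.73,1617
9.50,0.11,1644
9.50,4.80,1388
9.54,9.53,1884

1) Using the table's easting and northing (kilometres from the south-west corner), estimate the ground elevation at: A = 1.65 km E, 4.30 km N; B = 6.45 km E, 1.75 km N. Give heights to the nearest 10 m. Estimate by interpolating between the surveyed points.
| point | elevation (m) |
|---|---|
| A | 1620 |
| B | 1520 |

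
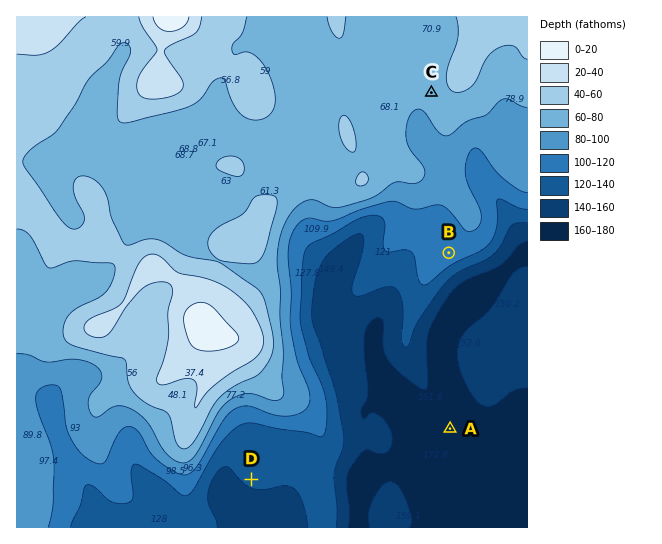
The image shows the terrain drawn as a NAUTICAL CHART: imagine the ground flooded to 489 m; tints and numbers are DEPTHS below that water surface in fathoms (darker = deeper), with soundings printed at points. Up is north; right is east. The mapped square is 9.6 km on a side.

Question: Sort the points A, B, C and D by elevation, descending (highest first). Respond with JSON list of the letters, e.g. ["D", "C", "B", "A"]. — ["C", "B", "D", "A"]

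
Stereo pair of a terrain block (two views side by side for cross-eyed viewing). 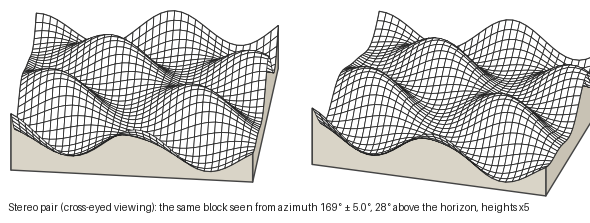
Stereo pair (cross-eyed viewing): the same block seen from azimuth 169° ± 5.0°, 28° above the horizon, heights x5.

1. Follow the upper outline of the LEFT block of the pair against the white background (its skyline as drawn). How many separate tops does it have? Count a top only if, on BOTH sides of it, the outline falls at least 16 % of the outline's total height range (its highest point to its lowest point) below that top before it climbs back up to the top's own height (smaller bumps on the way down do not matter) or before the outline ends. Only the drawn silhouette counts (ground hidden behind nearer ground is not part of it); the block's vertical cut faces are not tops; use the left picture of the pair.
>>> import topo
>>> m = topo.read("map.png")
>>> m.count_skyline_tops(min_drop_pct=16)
2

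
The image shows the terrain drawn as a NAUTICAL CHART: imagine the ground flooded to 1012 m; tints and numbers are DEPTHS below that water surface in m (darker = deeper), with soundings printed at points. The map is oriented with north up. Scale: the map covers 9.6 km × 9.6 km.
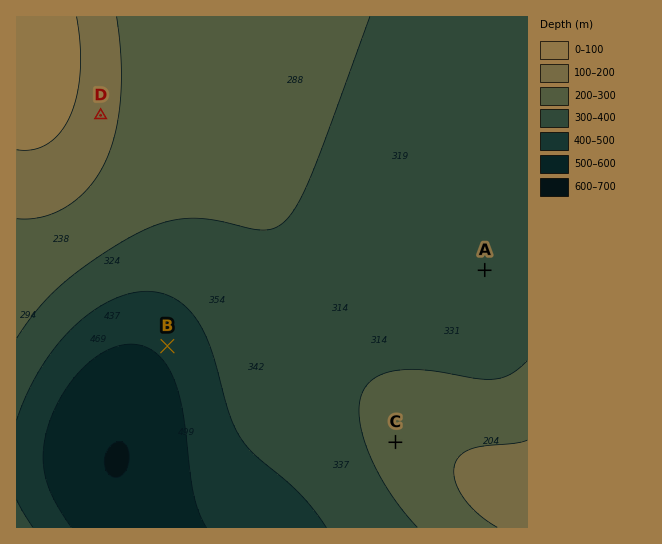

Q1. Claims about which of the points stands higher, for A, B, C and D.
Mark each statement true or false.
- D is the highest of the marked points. true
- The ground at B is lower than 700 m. true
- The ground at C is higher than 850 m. false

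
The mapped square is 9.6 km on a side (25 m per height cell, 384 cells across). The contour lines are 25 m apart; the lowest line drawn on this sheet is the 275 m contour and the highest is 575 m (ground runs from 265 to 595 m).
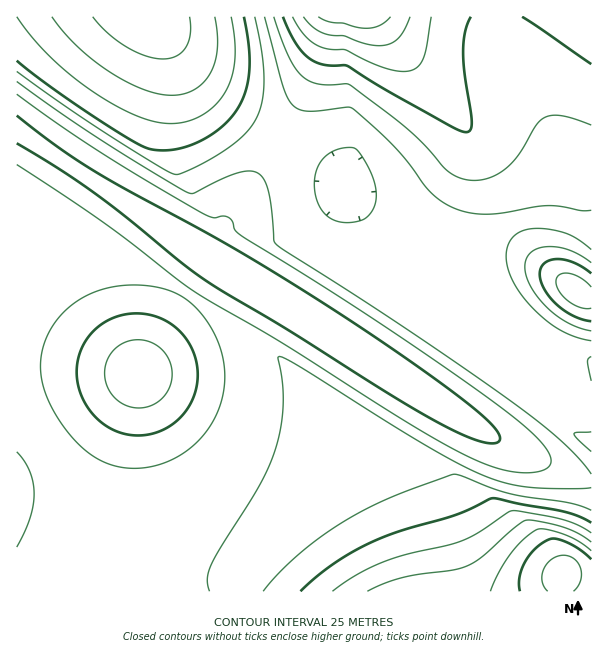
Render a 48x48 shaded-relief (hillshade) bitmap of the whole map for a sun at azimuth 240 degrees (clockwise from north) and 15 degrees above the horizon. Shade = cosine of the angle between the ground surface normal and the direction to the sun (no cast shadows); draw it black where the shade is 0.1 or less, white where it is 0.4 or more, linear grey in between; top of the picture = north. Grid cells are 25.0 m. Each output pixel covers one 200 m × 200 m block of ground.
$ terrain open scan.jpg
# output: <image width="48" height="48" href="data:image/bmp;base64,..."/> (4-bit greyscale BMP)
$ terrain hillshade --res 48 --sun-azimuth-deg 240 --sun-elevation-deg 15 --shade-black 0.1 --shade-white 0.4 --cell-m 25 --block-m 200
<image width="48" height="48" href="data:image/bmp;base64,Qk32BAAAAAAAAHYAAAAoAAAAMAAAADAAAAABAAQAAAAAAIAEAAATCwAAEwsAABAAAAAAAAAAAAAAABEREQAiIiIAMzMzAERERABVVVUAZmZmAHd3dwCIiIgAmZmZAKqqqgC7u7sAzMzMAN3d3QDu7u4A////AIiIiIiHd3d3d3d3d3d4iImZmZiHZlZomoiIiIiHd3d3d3d3d3eIiImZmZiHZVZ4qoiIiIiIiIiIiIh3d4iIiImZmZiHZmZ5vYiIiIiIiIiIiIiIiIiIiImZmZiHdmeL75iIiIiIiIiIiIiIiIiIiIiZmZiHd3i+/5mIiIiIiIiIiIiIiIiIiIiJmYiId5zv/5mYiIiIiIiIiIiIiIiIiIiIiIiIit7u7ZmYiIiIiIiIiIiIiIiIiIiIiIiJvd3My5mZmYiIiIiIiIiIiIiIiIiIiImt3cu6qZmZmZmZiIiIiIiIiIiIiIiIiJzdy7qYh5mZmZmZmIiIiIiIiIiIiIiImt7cuph2ZZmZmZmZmYiIiIiIiIiIiIiJvdy6mHZUQ5mZqqqpmYiHd3eIiIiIiIit3cuphlQzRZmaqqqqmYh3d3d4iIiIiJvdy6mHZUM0eJmaqqqqmId3d3d4iIiIis3cupdlQyNYiJmqqrqqmHd2Z3d3iIiJvdy6mHZUIkeIiJmqq7qpiHZmZnd3iIis3cuodlQyNXiIh5maqqqph2ZmZmd3eJvdy6mHZTIkaIiId5maqqqYh2ZVZmd3is3cuodlQyNXiIiId5mZqqmYdmVVVmd4vdy6mHZTIkaIiIiIeJmZmZmHdlVVVmec3cuodlQyNXiIiIiJq4iZmZiHZlVVZnrNy6mHZTIkaIiIiIis3YiJmIh3ZlVWaLzLqYdlQyNXiIiIiJve7YiIiIh3ZmZnm8u6mHZDIkaIiIiIib3/3IiIiId3ZmaKzLqYdlQyNXiIiIiIit/9uYiIiId3d3m8uph2VDIjZ4iIiIiInN7bdYiIiId3eKzLqYdlQyJXiIiIiIiJrNynQoiIiHd4rMuph2VDIkZ4iIiIiIiJq7p1IYiIh3ibzLqYdlQzRXd4iIiIiIiJqpdkM4iHd4rMyph2VERVZ3d4iIiIiJiJmYdlVod3ib3LqYdUVmZmZ3d4iIiJmZmZiId3iHd4rNyph2VEZ3ZmZ3d4iImZmZmZiIiIiHib3LqYZUNGh3ZmZ3eIiJmZqqmZiIiIiIrNyph2UyJYh3dmZ3eIiZmqqqqZiIiIiM3LqXZUMiR4iHd3d3eIiZqquqqYiIiIiMyph2QyEUeIiId3d3iImaqru6mYh4iIibqXZUMQFGd4iIiHd3iImqu7u6mId3iIiZh1QyECRnd4iIiIiIiJqru7upmHd3iImXZUIQA1Zmd4iZmZiIiJq7u7qph3d3iImVQyEBRWZmd4iZmZmZmZu7u7qYh3d3iImTIQAlVmZmd4maqqqpmavMu6mId3d4iJmREBNVVmZneImqu7uqqazMupiHd3d4iJmQAkVVVmZneJmrvMu6qrzLqph3d3eIiZmSNVVVVmZ3iJq7zMzLurzLqYd3d3iImZmVVVVVZmZ3iZq83d3cu7y6mHdmd3iJmZmVVVVWZmd4iau83u7dy8y5h2Zmd4iJmZmVVVVmZneImavN7v/ty8ypdmZnd4iZmZmlVVZmZ3eImqvN7//+3MuYZmZneIiZmZqg=="/>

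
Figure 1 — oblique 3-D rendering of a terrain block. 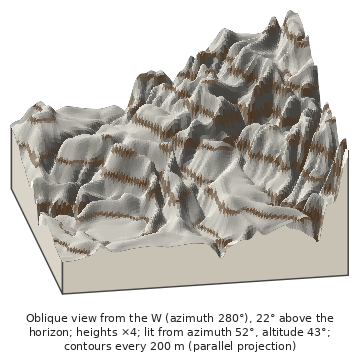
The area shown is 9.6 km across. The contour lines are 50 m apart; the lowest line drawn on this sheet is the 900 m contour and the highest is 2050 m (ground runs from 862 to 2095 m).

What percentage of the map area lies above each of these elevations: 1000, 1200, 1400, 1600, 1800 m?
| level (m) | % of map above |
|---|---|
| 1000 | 90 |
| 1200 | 65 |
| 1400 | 35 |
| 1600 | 21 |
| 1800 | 10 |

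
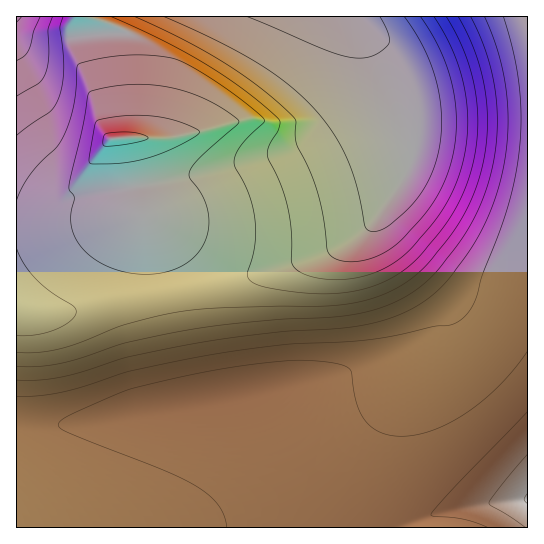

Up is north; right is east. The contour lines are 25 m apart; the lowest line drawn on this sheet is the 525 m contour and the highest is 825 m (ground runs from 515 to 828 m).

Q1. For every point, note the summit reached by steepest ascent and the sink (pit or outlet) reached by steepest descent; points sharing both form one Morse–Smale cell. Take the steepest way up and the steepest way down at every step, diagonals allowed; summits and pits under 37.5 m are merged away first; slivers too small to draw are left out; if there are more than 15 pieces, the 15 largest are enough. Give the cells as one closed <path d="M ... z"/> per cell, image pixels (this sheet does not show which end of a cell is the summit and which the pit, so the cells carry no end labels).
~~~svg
<path d="M527 16l-171 1 27 56 18 48 11 34-11 28-20 30-18 19-16 11-44 17-56 17-53 14-133 22-30 0-15-3 1 218 511-1z"/><path d="M355 16l-224 0-7 14 4 7 1 12 3 54 0 27-1 7-4 2 10 62 6 14-77 8-49 1-1 85 15 4 30 0 133-22 53-14 76-24 24-10 16-11 14-14 24-35 7-13 4-16-29-81z"/><path d="M125 32l-47 4-20 4-27 0-15-7 1 191 49-1 77-8-6-14-10-62 4-2 1-7 0-27-3-54-1-12z"/><path d="M90 16l-73 0-1 15 15 9 27 0 32-5 32-2 2-2z"/><path d="M130 16l-39 1 32 14z"/>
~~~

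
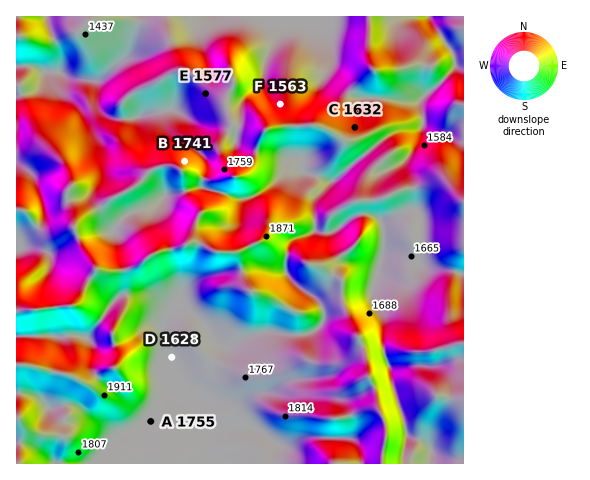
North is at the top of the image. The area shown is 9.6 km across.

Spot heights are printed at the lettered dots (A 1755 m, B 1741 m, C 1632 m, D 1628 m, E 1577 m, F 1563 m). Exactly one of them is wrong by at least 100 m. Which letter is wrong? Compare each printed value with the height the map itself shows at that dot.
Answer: D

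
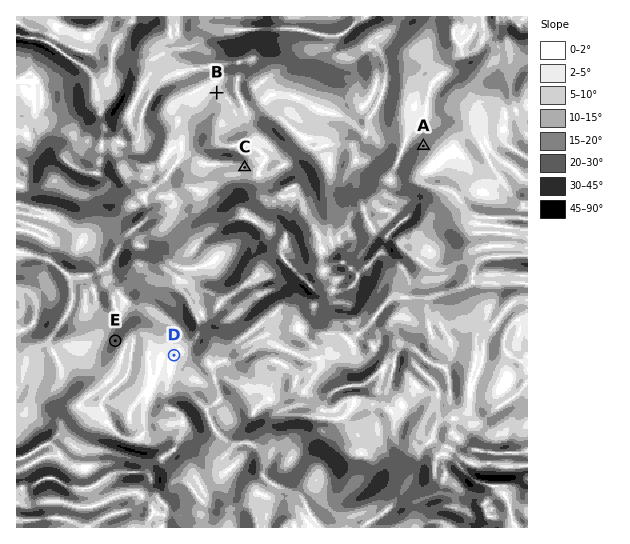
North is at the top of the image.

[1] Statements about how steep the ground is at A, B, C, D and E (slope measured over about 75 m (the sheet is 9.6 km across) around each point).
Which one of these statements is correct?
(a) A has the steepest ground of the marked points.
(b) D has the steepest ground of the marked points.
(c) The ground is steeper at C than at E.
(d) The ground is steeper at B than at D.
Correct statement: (d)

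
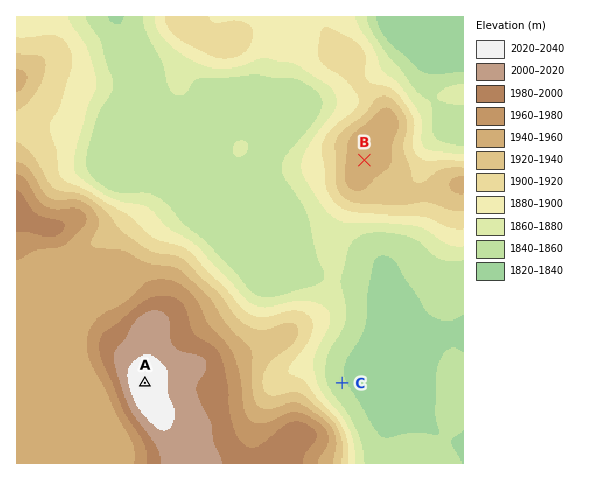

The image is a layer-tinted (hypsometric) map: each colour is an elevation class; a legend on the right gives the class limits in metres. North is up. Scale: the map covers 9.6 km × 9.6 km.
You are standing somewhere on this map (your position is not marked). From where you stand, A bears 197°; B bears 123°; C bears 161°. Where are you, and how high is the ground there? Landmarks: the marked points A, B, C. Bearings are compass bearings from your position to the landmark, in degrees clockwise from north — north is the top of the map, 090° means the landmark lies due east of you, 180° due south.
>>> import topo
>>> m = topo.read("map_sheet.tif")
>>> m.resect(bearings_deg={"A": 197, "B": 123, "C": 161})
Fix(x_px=238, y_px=78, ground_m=1855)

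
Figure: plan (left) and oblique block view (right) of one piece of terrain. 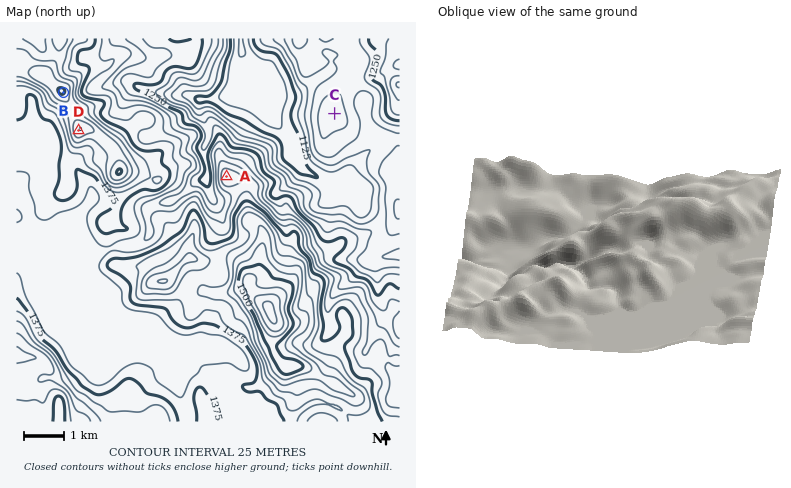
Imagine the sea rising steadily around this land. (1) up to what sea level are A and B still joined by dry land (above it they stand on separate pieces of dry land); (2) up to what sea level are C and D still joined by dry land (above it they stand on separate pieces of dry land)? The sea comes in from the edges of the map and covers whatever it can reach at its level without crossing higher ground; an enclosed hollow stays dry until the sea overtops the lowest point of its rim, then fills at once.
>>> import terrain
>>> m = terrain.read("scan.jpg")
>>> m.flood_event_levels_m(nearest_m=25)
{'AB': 1350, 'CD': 1200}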